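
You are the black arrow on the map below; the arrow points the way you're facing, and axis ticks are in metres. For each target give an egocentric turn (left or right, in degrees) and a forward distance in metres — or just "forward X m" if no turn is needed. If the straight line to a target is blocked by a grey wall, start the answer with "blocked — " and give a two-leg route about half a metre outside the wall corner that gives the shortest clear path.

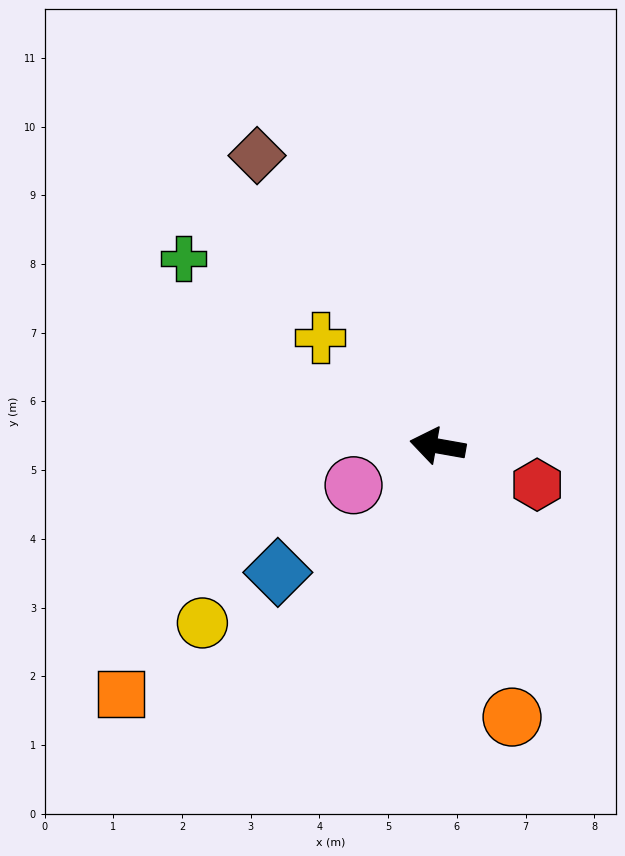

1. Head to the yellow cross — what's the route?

turn right 33°, forward 2.3 m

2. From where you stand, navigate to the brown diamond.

turn right 48°, forward 5.0 m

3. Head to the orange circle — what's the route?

turn left 115°, forward 4.1 m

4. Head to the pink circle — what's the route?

turn left 35°, forward 1.4 m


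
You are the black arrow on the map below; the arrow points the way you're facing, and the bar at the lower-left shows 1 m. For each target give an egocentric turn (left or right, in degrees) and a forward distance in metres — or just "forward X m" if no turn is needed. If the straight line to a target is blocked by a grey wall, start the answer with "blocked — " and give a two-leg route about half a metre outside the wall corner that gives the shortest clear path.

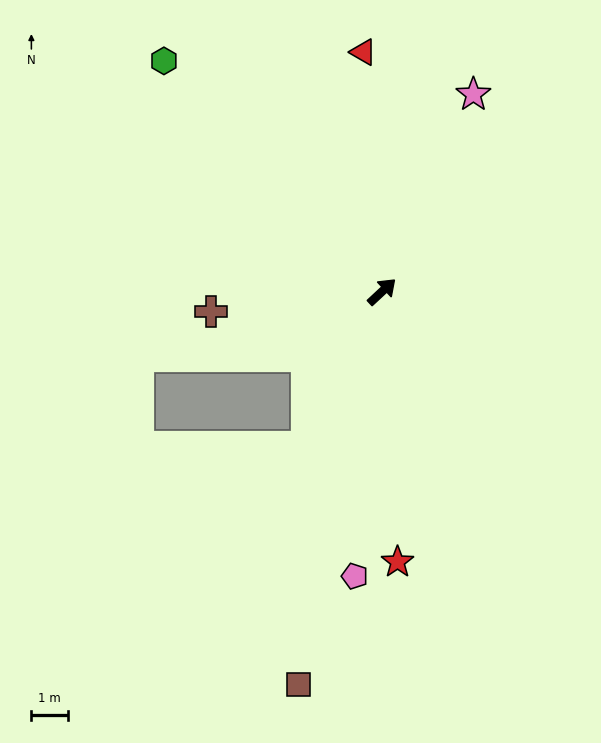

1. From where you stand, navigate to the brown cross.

turn left 144°, forward 4.7 m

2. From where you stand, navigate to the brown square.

turn right 145°, forward 11.0 m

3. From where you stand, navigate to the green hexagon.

turn left 90°, forward 8.7 m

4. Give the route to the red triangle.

turn left 52°, forward 6.6 m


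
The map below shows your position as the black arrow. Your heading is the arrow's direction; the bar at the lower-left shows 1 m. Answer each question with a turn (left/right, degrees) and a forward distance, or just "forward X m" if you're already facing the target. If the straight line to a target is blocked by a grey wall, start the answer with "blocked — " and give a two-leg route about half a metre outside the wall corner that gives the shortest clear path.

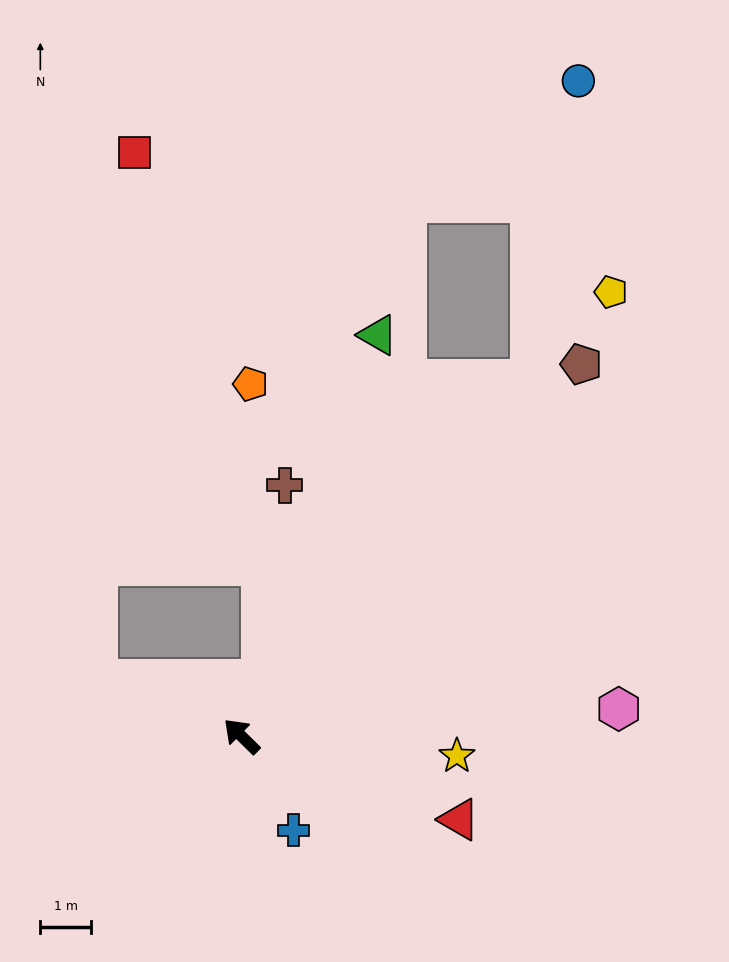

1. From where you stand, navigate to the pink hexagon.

turn right 131°, forward 7.5 m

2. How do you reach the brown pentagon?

turn right 88°, forward 10.0 m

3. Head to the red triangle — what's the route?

turn right 156°, forward 4.6 m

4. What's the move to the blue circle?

blocked — turn right 85°, forward 9.1 m, then turn left 31°, forward 6.0 m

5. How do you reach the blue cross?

turn left 163°, forward 2.1 m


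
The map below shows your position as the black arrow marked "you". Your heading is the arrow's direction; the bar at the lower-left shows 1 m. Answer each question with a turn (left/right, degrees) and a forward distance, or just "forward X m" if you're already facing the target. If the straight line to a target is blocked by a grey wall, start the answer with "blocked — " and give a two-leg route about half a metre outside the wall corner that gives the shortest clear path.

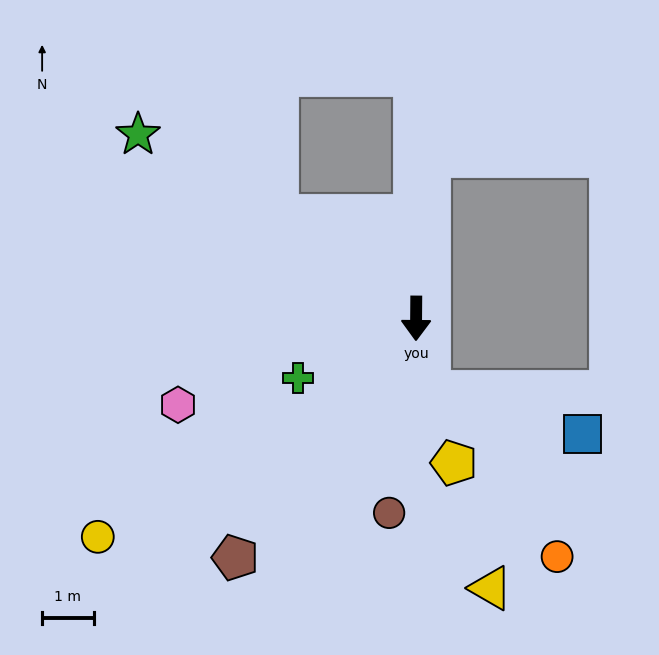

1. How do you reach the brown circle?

turn right 7°, forward 3.8 m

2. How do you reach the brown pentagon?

turn right 37°, forward 5.8 m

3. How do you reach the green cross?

turn right 63°, forward 2.6 m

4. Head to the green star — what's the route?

turn right 123°, forward 6.5 m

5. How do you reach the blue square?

blocked — turn left 10°, forward 1.4 m, then turn left 65°, forward 3.1 m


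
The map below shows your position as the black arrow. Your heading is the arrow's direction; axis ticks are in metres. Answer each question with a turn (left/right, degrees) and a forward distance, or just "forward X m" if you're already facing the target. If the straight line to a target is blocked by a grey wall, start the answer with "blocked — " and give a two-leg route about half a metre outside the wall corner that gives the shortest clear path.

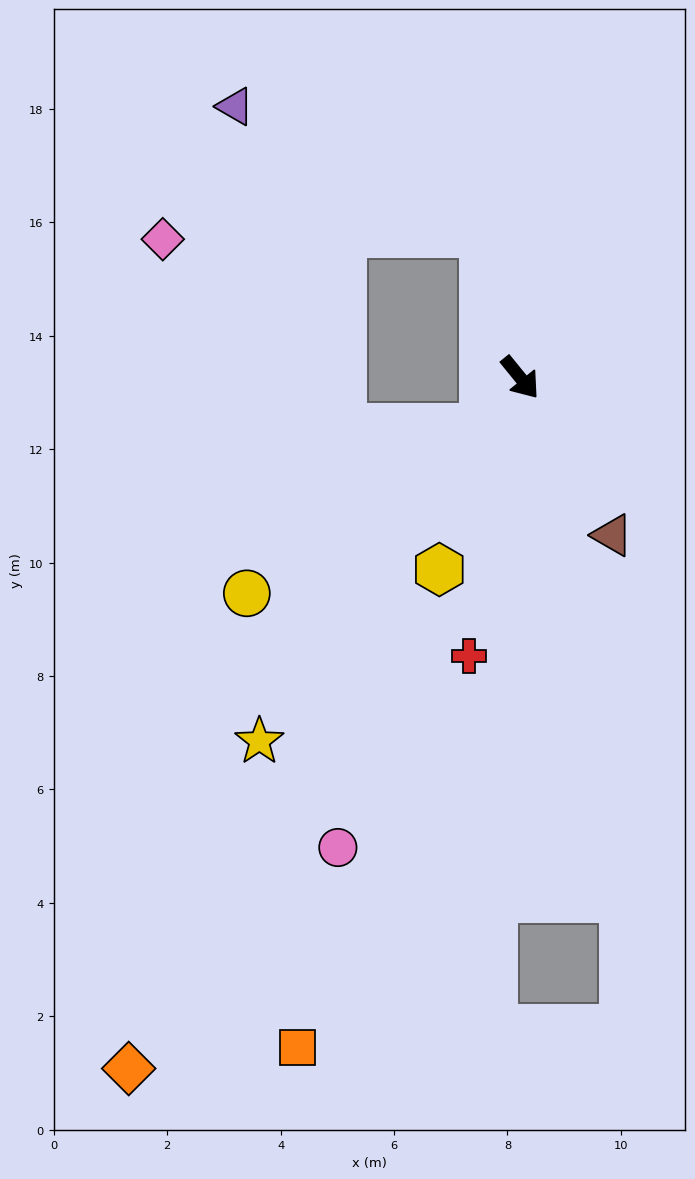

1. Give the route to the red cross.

turn right 50°, forward 5.0 m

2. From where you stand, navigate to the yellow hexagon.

turn right 62°, forward 3.7 m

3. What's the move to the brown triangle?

turn right 9°, forward 3.2 m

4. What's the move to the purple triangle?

blocked — turn left 155°, forward 2.6 m, then turn left 49°, forward 4.9 m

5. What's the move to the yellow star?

turn right 75°, forward 7.9 m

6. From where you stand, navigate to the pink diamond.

blocked — turn left 155°, forward 2.6 m, then turn left 77°, forward 5.7 m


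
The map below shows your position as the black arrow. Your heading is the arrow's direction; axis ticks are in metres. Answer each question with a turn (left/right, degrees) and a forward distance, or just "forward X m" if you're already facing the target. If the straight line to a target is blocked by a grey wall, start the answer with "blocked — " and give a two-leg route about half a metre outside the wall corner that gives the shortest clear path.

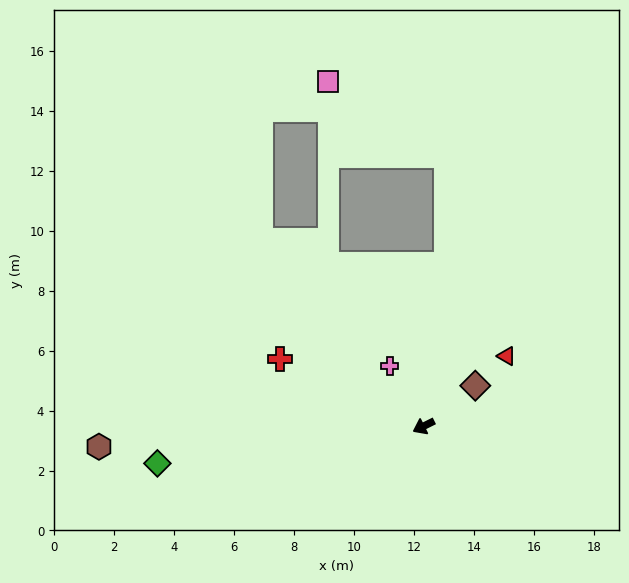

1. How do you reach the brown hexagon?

turn right 23°, forward 10.9 m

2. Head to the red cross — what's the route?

turn right 52°, forward 5.3 m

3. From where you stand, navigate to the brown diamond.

turn right 168°, forward 2.2 m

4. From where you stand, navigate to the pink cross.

turn right 87°, forward 2.3 m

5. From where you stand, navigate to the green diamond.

turn right 19°, forward 9.0 m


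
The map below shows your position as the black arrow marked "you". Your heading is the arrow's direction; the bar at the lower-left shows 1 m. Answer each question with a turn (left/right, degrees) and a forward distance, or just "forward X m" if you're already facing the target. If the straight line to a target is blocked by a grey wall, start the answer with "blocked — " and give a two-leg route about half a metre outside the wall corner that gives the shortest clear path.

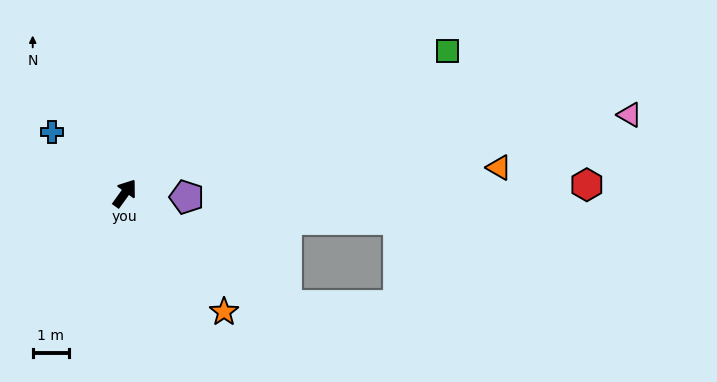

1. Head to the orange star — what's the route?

turn right 104°, forward 4.3 m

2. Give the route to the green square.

turn right 30°, forward 9.8 m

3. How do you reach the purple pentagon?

turn right 58°, forward 1.7 m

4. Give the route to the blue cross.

turn left 86°, forward 2.7 m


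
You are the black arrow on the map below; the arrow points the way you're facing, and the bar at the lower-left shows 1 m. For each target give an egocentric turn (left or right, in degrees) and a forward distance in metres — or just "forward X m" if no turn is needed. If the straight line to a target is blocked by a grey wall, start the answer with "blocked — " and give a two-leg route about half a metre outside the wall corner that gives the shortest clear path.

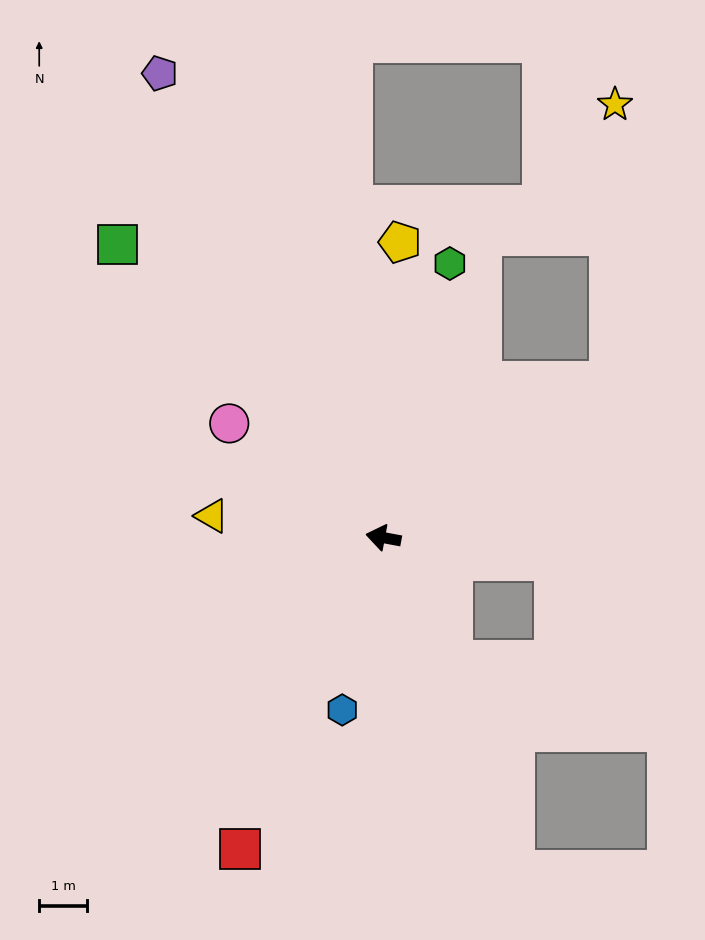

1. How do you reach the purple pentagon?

turn right 54°, forward 10.7 m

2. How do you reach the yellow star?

blocked — turn right 135°, forward 5.7 m, then turn left 55°, forward 5.8 m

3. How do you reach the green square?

turn right 37°, forward 8.2 m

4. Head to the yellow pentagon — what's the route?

turn right 83°, forward 6.1 m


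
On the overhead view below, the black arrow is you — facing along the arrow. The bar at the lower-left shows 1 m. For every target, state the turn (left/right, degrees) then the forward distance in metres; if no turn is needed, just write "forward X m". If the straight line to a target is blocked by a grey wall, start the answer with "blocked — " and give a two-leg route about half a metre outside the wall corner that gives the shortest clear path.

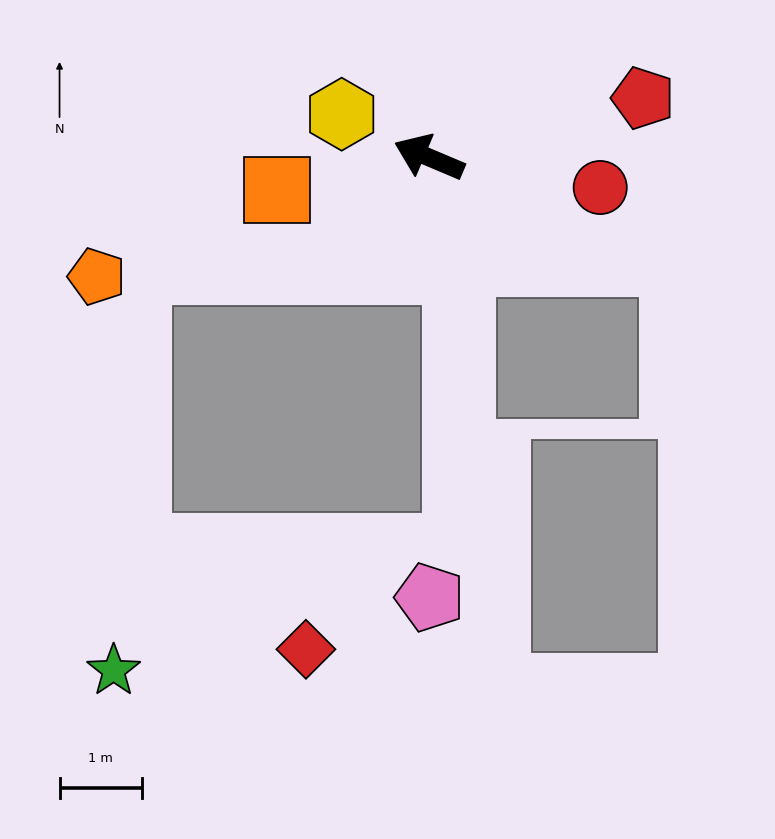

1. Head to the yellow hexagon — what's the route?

turn right 3°, forward 1.2 m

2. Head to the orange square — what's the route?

turn left 35°, forward 1.9 m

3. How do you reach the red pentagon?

turn right 142°, forward 2.7 m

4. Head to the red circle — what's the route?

turn right 167°, forward 2.1 m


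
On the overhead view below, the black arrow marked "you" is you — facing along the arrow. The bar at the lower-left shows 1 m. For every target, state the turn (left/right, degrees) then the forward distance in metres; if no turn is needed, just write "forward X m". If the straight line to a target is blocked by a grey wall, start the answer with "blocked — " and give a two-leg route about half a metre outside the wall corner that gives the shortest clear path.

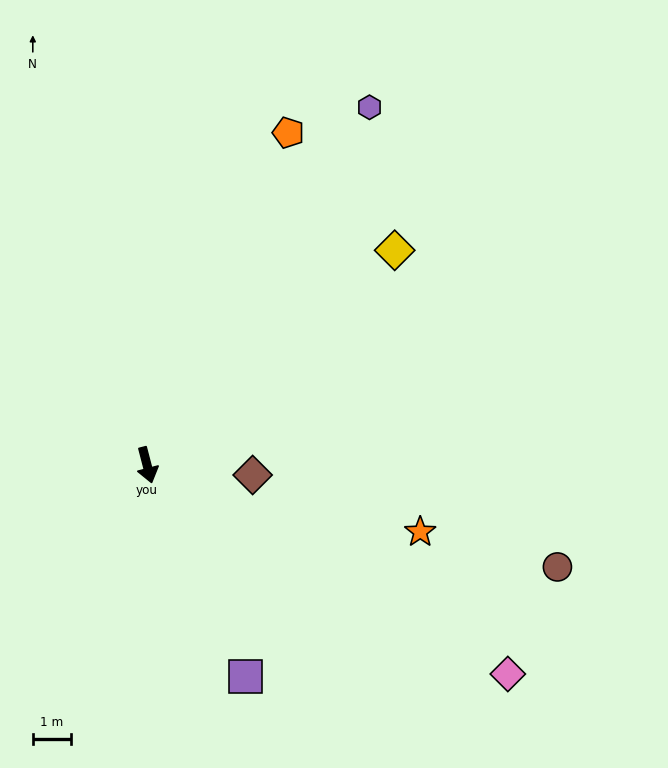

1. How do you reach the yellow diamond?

turn left 116°, forward 8.5 m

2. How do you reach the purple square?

turn left 10°, forward 6.0 m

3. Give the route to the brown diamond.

turn left 70°, forward 2.7 m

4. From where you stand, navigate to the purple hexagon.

turn left 134°, forward 10.9 m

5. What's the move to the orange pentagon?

turn left 142°, forward 9.3 m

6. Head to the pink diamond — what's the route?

turn left 45°, forward 10.8 m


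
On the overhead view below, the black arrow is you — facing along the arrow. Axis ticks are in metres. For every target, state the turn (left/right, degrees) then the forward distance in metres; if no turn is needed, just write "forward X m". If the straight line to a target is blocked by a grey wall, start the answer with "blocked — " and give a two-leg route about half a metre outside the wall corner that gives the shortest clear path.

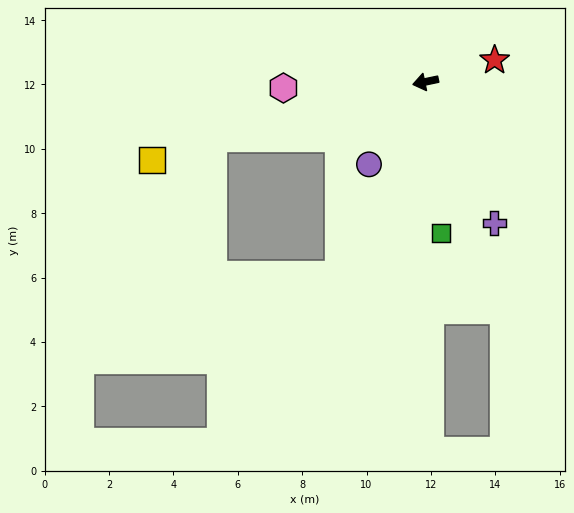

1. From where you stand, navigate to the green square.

turn left 84°, forward 4.7 m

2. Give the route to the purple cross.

turn left 104°, forward 4.9 m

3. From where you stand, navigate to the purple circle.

turn left 44°, forward 3.1 m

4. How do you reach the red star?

turn right 174°, forward 2.2 m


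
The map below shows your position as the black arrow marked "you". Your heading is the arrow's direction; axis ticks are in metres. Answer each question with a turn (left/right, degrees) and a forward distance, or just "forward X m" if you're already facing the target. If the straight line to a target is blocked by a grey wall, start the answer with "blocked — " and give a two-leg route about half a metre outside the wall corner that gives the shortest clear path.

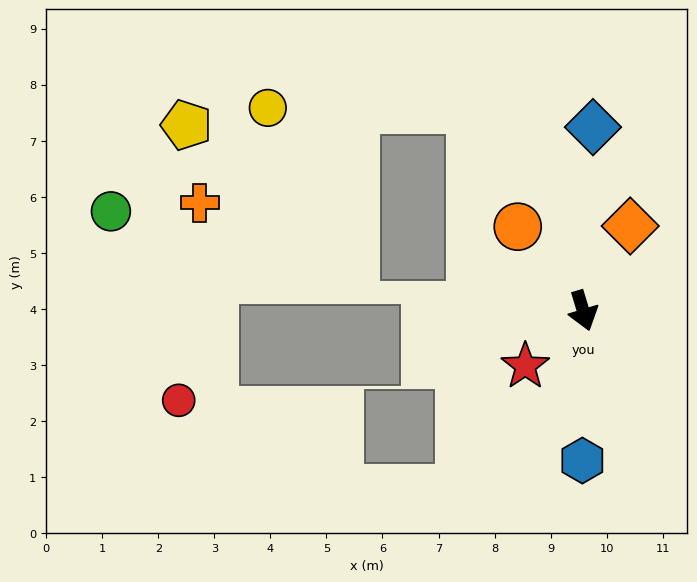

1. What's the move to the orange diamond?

turn left 134°, forward 1.7 m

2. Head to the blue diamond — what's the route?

turn left 160°, forward 3.3 m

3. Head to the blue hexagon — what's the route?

turn right 17°, forward 2.7 m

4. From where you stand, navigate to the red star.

turn right 63°, forward 1.4 m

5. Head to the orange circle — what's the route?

turn right 159°, forward 1.9 m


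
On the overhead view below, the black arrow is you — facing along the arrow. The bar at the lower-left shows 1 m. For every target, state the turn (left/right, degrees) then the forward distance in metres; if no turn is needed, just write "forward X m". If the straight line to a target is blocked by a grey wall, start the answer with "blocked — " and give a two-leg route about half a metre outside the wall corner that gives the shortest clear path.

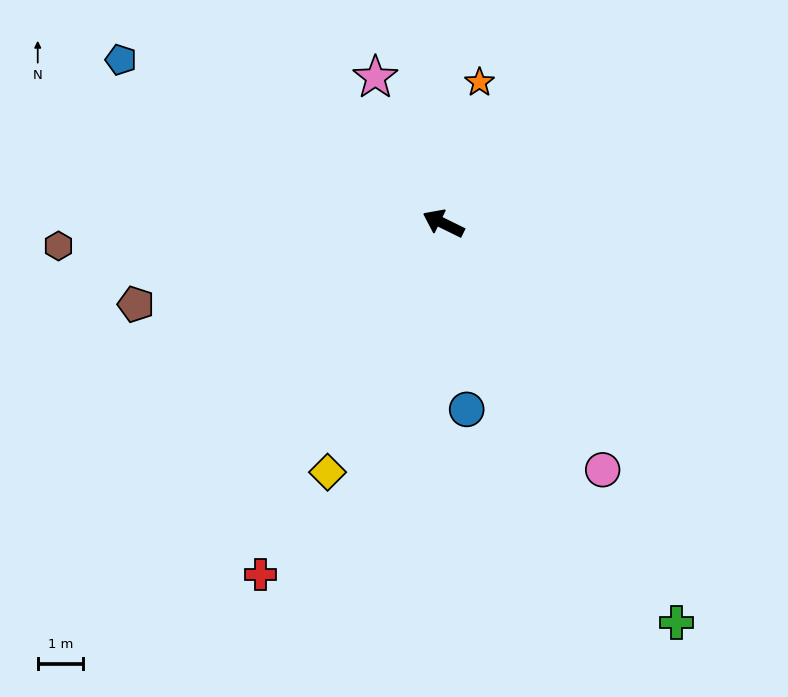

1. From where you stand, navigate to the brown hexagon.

turn left 29°, forward 8.5 m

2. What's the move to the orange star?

turn right 78°, forward 3.2 m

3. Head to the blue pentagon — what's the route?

forward 8.0 m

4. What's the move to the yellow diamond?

turn left 91°, forward 6.1 m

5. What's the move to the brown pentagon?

turn left 41°, forward 7.0 m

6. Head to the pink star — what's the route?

turn right 39°, forward 3.6 m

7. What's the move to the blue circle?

turn left 123°, forward 4.1 m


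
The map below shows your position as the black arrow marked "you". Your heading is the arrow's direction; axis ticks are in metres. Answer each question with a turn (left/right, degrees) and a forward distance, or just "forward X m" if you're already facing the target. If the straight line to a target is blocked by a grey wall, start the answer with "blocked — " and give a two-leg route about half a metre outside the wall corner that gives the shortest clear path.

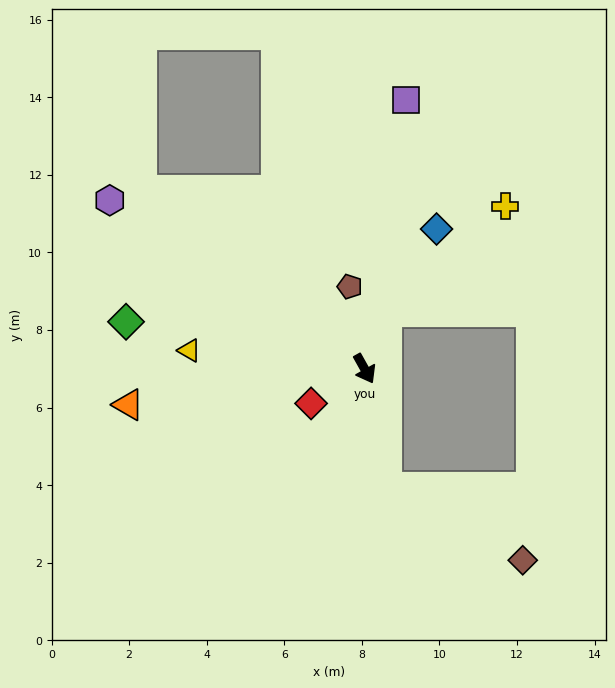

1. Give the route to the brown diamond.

blocked — turn right 19°, forward 3.1 m, then turn left 52°, forward 4.0 m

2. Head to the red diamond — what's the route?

turn right 86°, forward 1.6 m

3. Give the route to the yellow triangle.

turn right 125°, forward 4.5 m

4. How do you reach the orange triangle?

turn right 111°, forward 6.2 m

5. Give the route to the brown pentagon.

turn left 161°, forward 2.2 m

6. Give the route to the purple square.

turn left 142°, forward 7.0 m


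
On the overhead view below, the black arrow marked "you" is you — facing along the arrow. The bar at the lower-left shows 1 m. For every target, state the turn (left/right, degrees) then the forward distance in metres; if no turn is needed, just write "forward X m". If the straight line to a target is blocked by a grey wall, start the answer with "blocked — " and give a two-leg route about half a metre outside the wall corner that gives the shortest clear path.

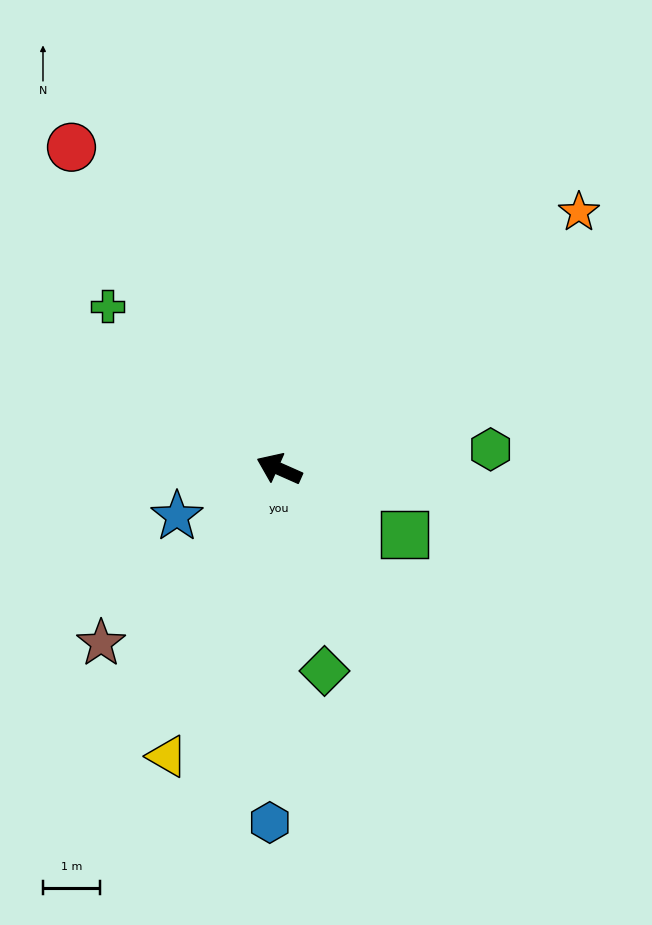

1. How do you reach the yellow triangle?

turn left 93°, forward 5.4 m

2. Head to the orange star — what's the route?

turn right 115°, forward 7.0 m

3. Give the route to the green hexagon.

turn right 151°, forward 3.7 m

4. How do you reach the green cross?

turn right 20°, forward 4.2 m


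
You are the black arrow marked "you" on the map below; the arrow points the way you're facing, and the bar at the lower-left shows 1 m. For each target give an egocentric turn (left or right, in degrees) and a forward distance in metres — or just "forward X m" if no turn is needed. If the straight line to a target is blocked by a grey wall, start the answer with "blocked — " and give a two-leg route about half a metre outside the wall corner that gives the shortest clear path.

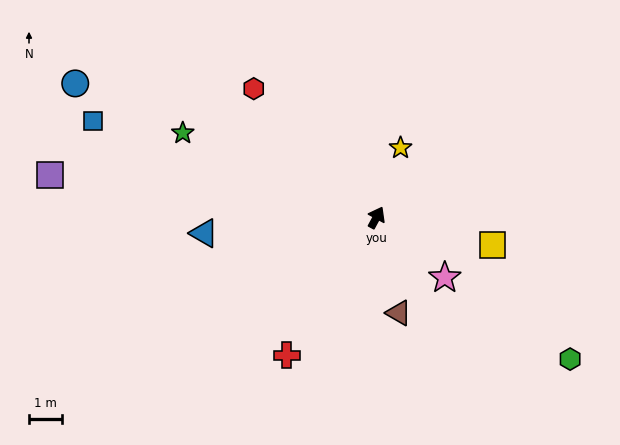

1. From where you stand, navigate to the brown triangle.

turn right 139°, forward 3.0 m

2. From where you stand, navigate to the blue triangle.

turn left 124°, forward 5.3 m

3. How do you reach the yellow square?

turn right 75°, forward 3.7 m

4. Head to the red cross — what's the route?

turn left 175°, forward 5.1 m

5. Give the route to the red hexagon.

turn left 72°, forward 5.5 m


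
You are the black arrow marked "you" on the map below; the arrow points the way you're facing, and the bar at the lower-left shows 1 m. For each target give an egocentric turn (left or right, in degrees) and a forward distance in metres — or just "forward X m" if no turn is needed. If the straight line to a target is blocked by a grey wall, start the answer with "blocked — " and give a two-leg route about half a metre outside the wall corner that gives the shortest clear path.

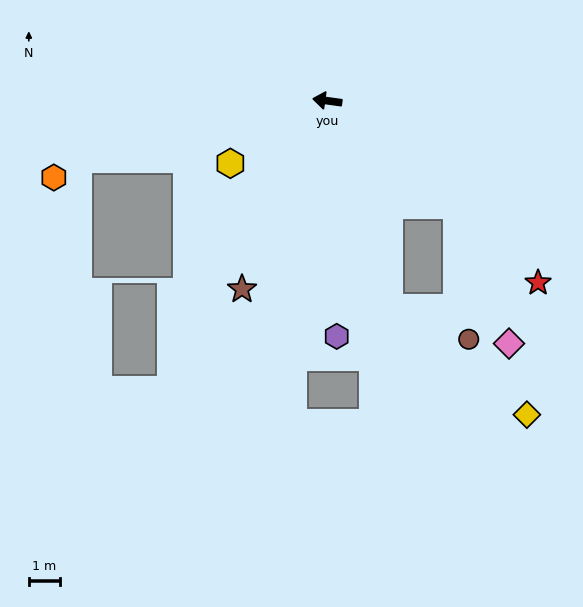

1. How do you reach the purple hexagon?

turn left 100°, forward 7.6 m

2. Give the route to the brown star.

turn left 74°, forward 6.6 m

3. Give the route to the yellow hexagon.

turn left 41°, forward 3.7 m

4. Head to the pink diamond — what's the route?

blocked — turn left 149°, forward 5.3 m, then turn right 30°, forward 4.7 m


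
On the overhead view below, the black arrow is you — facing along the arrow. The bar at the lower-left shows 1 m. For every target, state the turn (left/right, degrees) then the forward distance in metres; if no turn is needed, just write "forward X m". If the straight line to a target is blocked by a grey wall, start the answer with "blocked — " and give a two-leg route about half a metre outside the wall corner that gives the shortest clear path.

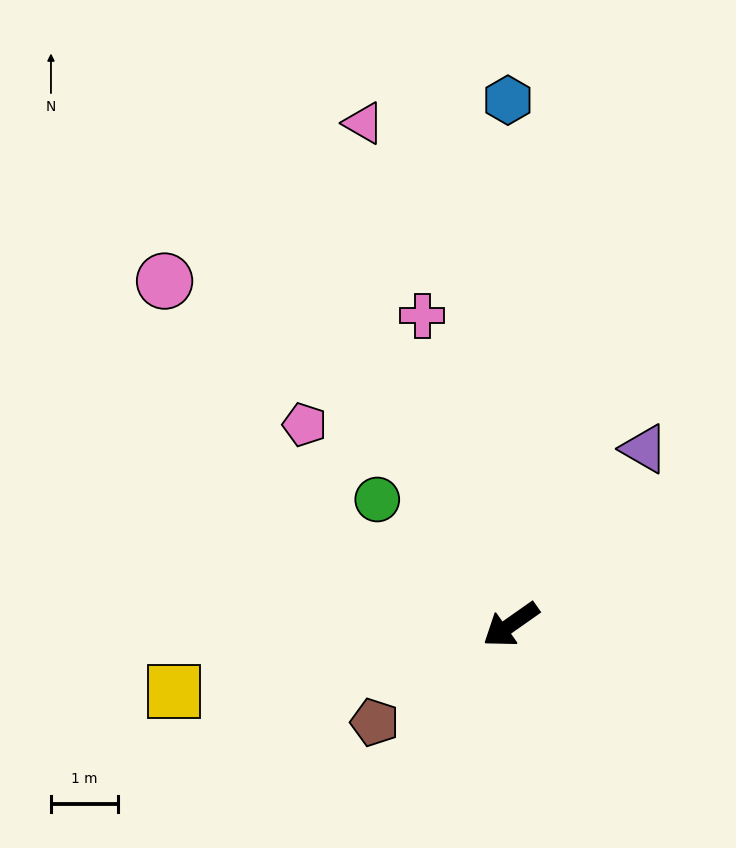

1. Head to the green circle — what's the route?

turn right 78°, forward 2.8 m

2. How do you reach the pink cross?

turn right 109°, forward 4.8 m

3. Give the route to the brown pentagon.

forward 2.5 m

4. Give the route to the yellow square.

turn right 24°, forward 5.2 m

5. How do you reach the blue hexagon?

turn right 125°, forward 7.9 m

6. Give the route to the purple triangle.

turn right 162°, forward 3.3 m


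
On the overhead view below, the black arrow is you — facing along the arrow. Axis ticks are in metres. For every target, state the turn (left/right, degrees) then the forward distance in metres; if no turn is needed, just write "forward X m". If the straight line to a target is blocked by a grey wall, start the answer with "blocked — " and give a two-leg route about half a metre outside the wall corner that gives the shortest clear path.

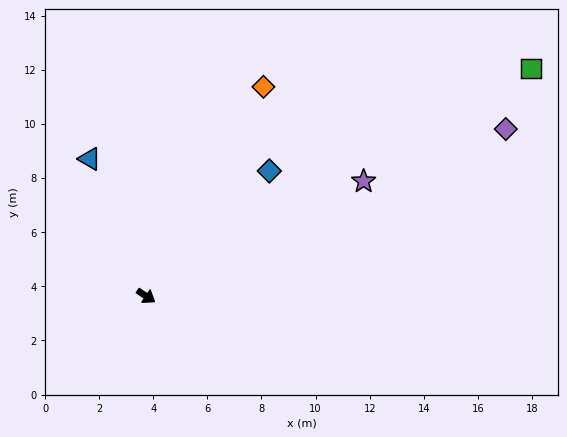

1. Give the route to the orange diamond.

turn left 94°, forward 8.9 m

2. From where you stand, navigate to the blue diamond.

turn left 79°, forward 6.5 m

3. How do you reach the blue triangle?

turn left 146°, forward 5.5 m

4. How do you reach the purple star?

turn left 61°, forward 9.1 m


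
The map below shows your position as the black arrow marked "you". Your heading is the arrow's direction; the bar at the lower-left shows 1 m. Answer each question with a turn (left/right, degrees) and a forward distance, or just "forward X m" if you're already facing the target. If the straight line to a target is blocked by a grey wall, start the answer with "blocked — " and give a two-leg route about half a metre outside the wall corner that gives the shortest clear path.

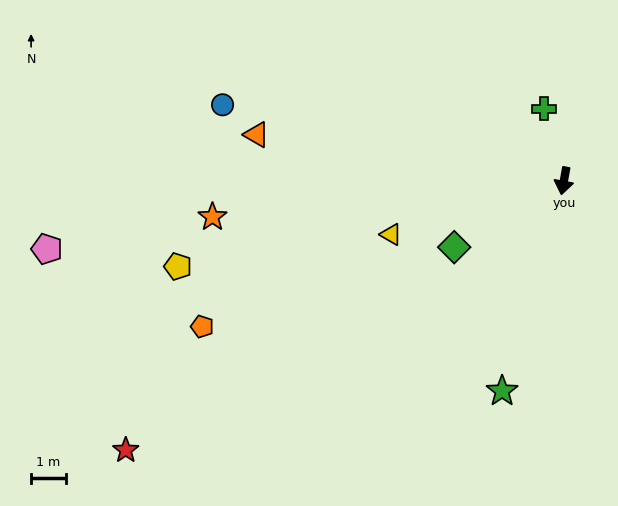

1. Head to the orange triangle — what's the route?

turn right 88°, forward 8.9 m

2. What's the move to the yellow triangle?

turn right 63°, forward 5.2 m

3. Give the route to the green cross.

turn right 154°, forward 2.1 m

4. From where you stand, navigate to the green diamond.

turn right 49°, forward 3.7 m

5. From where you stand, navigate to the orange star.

turn right 74°, forward 10.1 m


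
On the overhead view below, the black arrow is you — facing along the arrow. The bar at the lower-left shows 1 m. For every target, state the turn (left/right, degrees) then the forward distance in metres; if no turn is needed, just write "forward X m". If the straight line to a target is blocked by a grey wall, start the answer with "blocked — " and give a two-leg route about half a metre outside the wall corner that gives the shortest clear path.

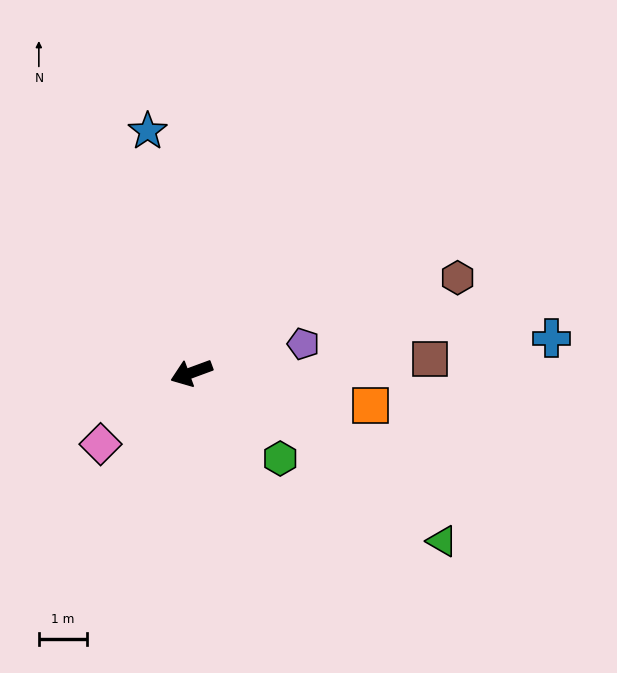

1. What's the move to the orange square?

turn left 149°, forward 3.7 m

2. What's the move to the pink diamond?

turn left 18°, forward 2.4 m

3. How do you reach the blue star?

turn right 100°, forward 5.1 m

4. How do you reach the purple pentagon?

turn left 174°, forward 2.4 m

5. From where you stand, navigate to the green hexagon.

turn left 116°, forward 2.5 m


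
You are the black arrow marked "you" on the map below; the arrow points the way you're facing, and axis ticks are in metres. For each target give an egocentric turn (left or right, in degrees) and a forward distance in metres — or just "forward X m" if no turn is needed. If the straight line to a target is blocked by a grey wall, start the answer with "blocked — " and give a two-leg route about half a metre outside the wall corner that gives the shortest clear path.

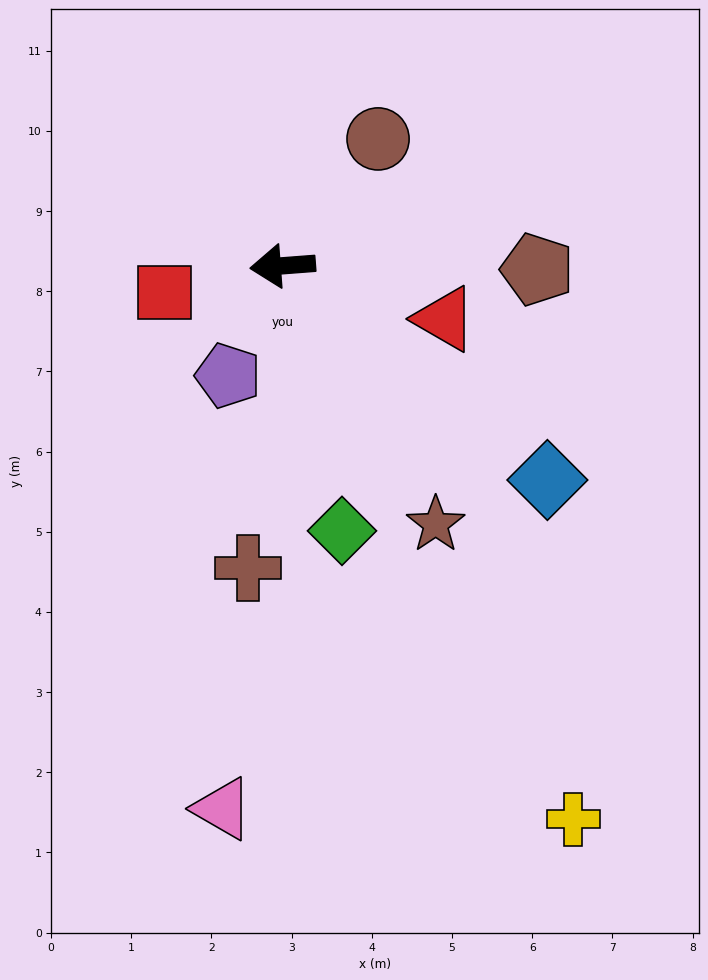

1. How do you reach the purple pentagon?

turn left 59°, forward 1.5 m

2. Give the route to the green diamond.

turn left 98°, forward 3.4 m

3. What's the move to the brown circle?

turn right 131°, forward 2.0 m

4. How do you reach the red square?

turn left 9°, forward 1.5 m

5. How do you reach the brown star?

turn left 116°, forward 3.7 m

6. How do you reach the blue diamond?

turn left 137°, forward 4.2 m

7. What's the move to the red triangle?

turn left 157°, forward 2.1 m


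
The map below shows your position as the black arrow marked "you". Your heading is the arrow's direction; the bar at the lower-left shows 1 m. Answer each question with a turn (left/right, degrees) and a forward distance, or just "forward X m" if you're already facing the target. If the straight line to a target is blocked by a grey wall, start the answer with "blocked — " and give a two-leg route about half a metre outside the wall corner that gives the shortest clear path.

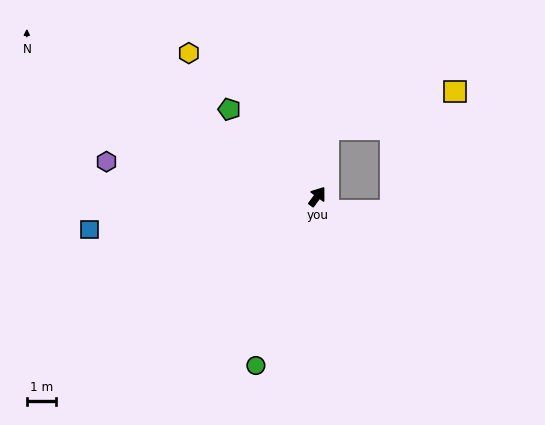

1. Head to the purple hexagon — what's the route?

turn left 117°, forward 7.4 m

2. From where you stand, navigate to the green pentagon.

turn left 82°, forward 4.3 m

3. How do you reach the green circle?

turn right 164°, forward 6.3 m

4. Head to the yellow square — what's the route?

blocked — turn left 28°, forward 2.4 m, then turn right 66°, forward 4.6 m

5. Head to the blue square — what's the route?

turn left 135°, forward 8.0 m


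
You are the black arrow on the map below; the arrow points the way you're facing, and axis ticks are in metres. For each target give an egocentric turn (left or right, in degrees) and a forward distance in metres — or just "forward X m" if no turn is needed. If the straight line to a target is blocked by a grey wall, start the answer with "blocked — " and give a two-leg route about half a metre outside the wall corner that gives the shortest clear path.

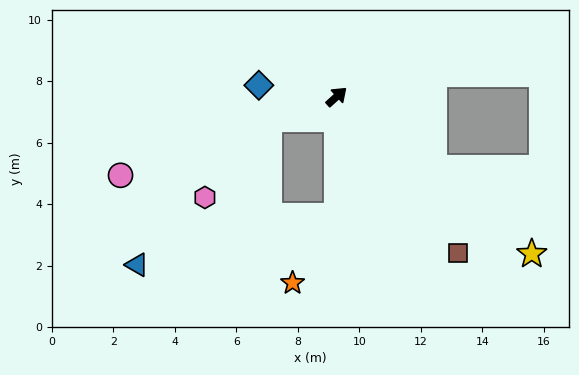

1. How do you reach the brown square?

turn right 94°, forward 6.4 m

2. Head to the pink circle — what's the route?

turn left 158°, forward 7.5 m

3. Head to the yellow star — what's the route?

turn right 81°, forward 8.1 m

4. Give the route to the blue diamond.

turn left 130°, forward 2.6 m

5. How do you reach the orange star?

blocked — turn right 132°, forward 3.9 m, then turn right 33°, forward 2.6 m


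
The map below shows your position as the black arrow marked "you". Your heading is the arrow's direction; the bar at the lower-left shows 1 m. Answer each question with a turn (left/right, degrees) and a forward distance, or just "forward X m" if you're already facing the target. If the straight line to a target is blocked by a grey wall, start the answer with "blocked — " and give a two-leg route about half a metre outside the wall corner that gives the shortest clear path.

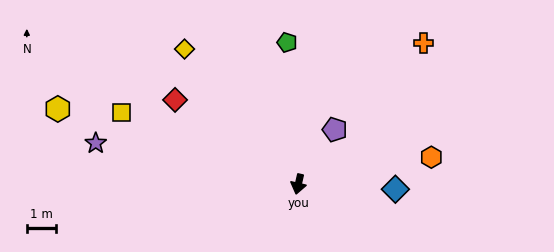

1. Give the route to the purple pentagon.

turn left 159°, forward 2.3 m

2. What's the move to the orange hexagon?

turn left 114°, forward 4.7 m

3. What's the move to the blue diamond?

turn left 100°, forward 3.4 m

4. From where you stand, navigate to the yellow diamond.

turn right 127°, forward 6.1 m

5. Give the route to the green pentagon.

turn right 163°, forward 4.9 m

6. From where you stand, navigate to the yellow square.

turn right 99°, forward 6.6 m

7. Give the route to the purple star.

turn right 89°, forward 7.2 m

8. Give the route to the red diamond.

turn right 112°, forward 5.2 m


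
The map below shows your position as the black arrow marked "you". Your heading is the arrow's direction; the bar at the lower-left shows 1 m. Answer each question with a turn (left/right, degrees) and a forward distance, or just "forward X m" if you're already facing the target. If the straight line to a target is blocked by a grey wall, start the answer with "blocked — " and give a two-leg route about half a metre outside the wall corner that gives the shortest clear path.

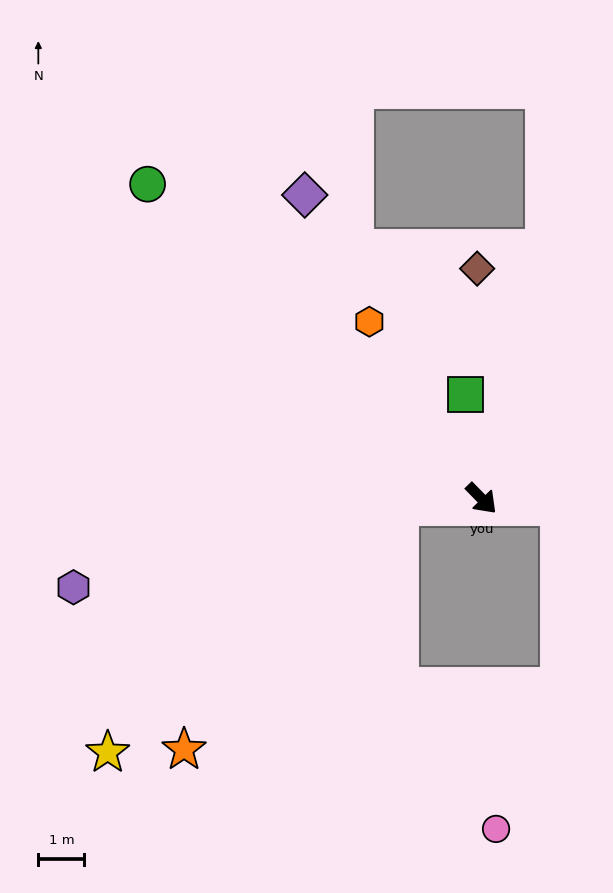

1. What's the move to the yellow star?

blocked — turn right 129°, forward 1.8 m, then turn left 35°, forward 8.3 m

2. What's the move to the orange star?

blocked — turn right 129°, forward 1.8 m, then turn left 43°, forward 7.0 m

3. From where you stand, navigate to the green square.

turn left 144°, forward 2.3 m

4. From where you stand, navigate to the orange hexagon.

turn left 168°, forward 4.5 m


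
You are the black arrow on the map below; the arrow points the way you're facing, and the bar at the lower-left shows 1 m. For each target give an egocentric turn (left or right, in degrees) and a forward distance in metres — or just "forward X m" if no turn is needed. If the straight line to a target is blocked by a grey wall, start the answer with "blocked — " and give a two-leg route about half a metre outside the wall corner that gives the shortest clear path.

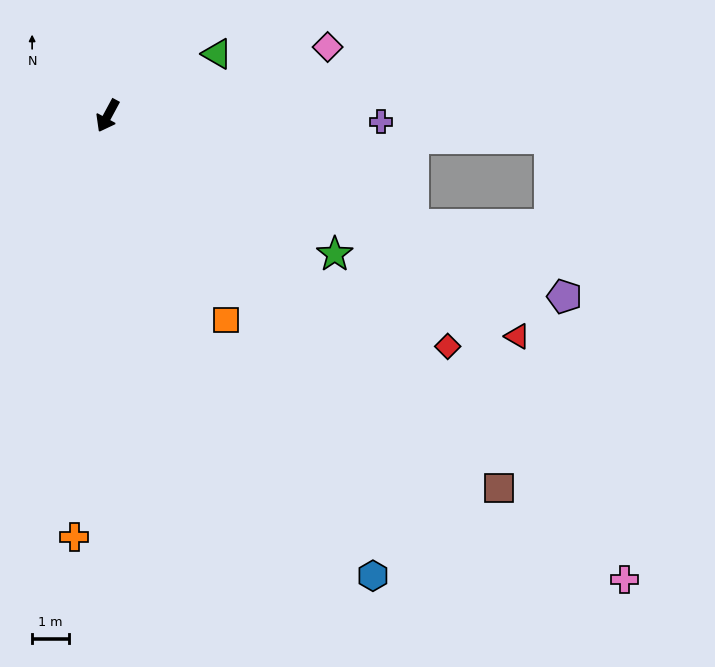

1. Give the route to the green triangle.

turn left 148°, forward 3.4 m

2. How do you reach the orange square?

turn left 58°, forward 6.5 m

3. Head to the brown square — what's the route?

turn left 75°, forward 14.8 m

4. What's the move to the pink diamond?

turn left 136°, forward 6.3 m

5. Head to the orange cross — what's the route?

turn left 24°, forward 11.6 m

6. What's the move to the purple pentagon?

turn left 97°, forward 13.4 m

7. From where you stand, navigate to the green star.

turn left 87°, forward 7.3 m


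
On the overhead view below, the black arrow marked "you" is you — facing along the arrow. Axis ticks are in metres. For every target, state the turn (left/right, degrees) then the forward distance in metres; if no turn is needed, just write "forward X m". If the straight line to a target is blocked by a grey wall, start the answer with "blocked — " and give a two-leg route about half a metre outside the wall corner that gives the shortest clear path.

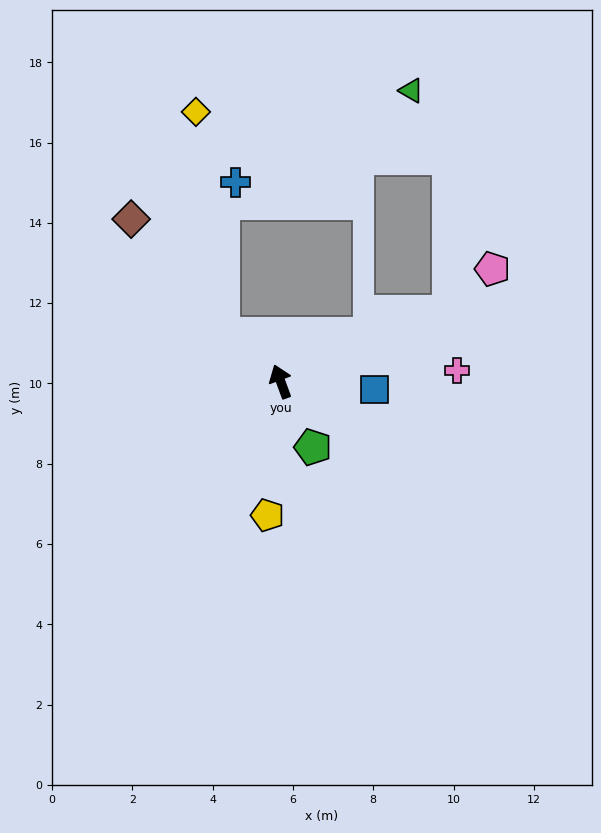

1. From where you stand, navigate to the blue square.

turn right 115°, forward 2.4 m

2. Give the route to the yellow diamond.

blocked — turn left 30°, forward 1.9 m, then turn right 43°, forward 5.6 m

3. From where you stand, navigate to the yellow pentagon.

turn left 154°, forward 3.3 m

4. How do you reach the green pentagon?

turn right 174°, forward 1.8 m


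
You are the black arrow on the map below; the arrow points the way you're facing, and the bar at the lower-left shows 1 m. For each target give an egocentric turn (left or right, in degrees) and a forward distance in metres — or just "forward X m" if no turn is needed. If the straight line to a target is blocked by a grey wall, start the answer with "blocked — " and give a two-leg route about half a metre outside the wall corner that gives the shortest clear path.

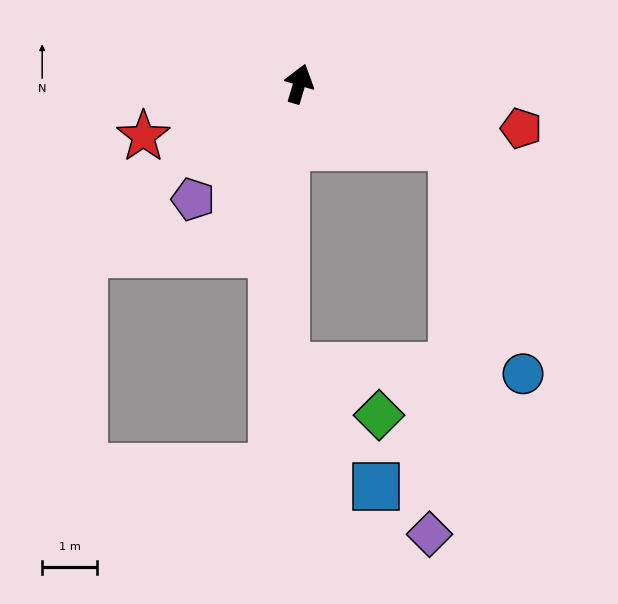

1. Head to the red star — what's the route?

turn left 125°, forward 3.0 m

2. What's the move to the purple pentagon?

turn left 154°, forward 2.9 m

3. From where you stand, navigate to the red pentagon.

turn right 85°, forward 4.1 m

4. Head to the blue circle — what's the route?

blocked — turn right 96°, forward 3.0 m, then turn right 50°, forward 4.3 m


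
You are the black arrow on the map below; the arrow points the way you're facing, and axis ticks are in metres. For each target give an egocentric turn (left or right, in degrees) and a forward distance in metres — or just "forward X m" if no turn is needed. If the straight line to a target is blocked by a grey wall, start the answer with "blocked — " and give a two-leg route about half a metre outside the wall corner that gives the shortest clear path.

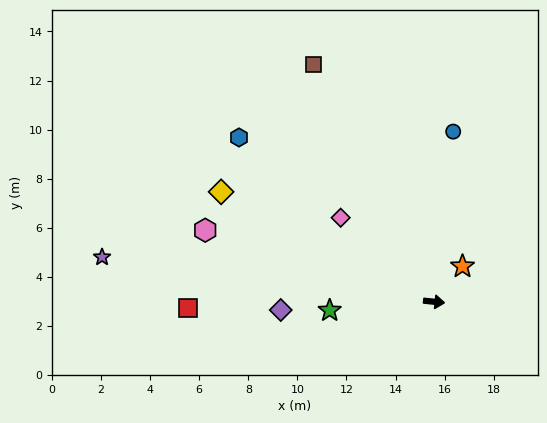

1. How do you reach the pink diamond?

turn left 144°, forward 5.1 m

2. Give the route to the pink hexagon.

turn left 168°, forward 9.8 m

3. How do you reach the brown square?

turn left 123°, forward 10.8 m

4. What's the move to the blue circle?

turn left 89°, forward 7.0 m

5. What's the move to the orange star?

turn left 57°, forward 1.9 m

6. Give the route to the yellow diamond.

turn left 159°, forward 9.8 m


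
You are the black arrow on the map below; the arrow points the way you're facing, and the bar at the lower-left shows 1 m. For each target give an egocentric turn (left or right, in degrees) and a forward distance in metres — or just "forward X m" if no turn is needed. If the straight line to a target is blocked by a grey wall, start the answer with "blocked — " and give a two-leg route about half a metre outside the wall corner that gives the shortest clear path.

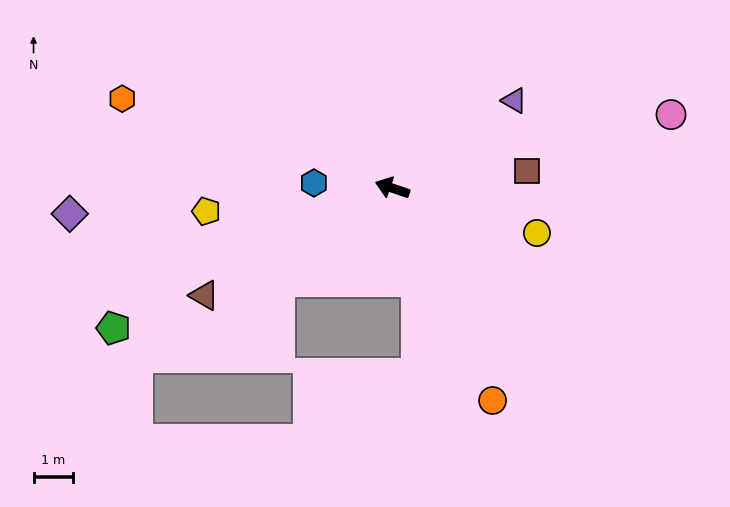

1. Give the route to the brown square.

turn right 154°, forward 3.5 m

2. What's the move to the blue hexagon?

turn left 15°, forward 2.0 m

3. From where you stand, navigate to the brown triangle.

turn left 49°, forward 5.5 m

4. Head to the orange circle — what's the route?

turn left 134°, forward 6.0 m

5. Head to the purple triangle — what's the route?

turn right 125°, forward 3.8 m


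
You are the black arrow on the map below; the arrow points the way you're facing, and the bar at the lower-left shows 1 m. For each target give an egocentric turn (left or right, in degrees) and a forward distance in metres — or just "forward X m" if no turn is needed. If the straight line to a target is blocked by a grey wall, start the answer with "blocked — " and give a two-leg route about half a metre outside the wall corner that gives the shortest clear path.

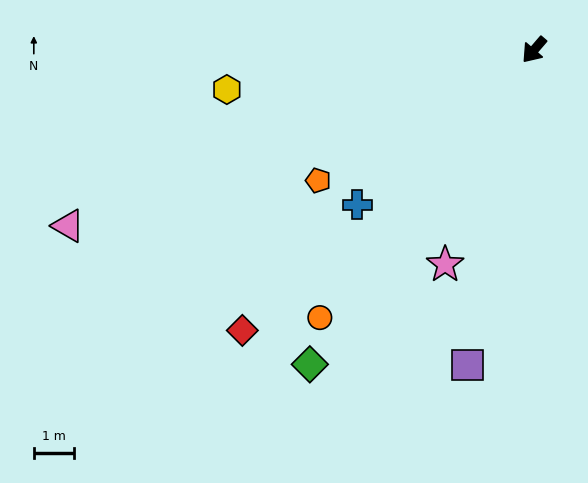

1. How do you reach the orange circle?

forward 8.6 m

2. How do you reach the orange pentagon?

turn right 18°, forward 6.3 m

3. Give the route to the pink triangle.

turn right 29°, forward 12.5 m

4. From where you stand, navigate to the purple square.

turn left 29°, forward 8.1 m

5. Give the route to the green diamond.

turn left 5°, forward 9.7 m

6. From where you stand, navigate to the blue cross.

turn right 8°, forward 5.9 m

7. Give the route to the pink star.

turn left 18°, forward 5.8 m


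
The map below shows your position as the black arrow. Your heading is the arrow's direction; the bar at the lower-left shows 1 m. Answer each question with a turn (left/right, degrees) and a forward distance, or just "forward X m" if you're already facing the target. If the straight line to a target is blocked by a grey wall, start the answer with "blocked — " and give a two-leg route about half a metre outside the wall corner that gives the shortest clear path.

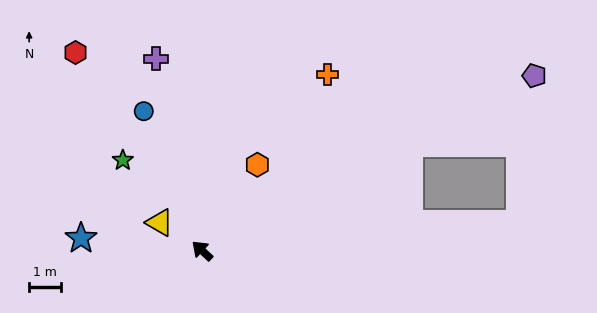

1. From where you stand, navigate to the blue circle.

turn right 24°, forward 4.7 m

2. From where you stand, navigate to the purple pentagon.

turn right 109°, forward 11.7 m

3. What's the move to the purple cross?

turn right 34°, forward 6.1 m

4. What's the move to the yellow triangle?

turn left 10°, forward 1.6 m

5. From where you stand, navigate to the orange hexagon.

turn right 80°, forward 3.2 m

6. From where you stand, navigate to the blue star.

turn left 37°, forward 3.8 m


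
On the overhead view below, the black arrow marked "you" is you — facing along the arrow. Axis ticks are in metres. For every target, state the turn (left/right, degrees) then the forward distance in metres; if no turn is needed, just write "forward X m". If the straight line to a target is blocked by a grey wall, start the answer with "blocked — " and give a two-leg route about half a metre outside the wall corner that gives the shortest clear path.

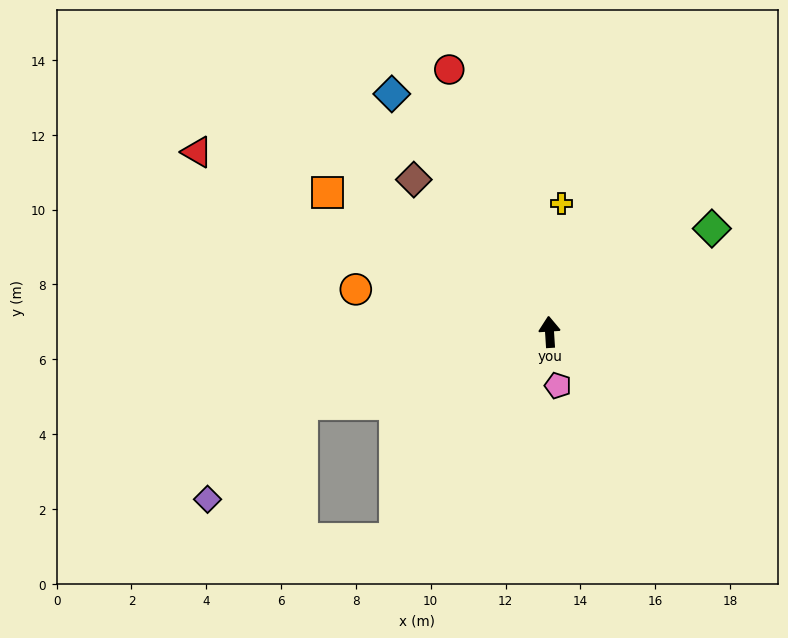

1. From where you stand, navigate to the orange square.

turn left 54°, forward 7.0 m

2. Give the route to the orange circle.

turn left 74°, forward 5.3 m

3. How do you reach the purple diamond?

blocked — turn left 103°, forward 6.9 m, then turn left 29°, forward 3.6 m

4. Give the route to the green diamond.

turn right 61°, forward 5.1 m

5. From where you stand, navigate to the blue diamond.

turn left 30°, forward 7.6 m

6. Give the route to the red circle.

turn left 17°, forward 7.5 m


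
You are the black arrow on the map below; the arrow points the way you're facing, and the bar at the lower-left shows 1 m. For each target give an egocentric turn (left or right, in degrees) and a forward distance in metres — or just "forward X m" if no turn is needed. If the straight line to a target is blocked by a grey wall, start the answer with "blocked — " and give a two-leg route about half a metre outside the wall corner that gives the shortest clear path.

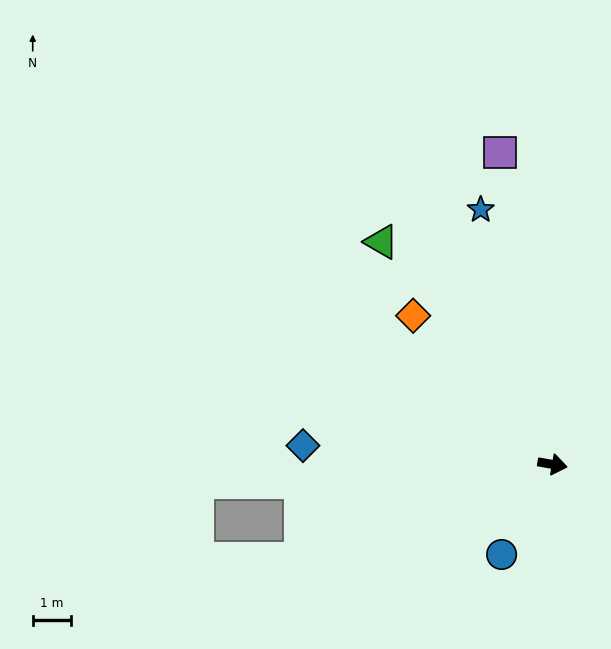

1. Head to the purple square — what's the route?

turn left 110°, forward 8.2 m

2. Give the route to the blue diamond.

turn right 174°, forward 6.5 m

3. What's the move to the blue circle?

turn right 109°, forward 2.7 m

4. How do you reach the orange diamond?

turn left 143°, forward 5.3 m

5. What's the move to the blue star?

turn left 116°, forward 6.9 m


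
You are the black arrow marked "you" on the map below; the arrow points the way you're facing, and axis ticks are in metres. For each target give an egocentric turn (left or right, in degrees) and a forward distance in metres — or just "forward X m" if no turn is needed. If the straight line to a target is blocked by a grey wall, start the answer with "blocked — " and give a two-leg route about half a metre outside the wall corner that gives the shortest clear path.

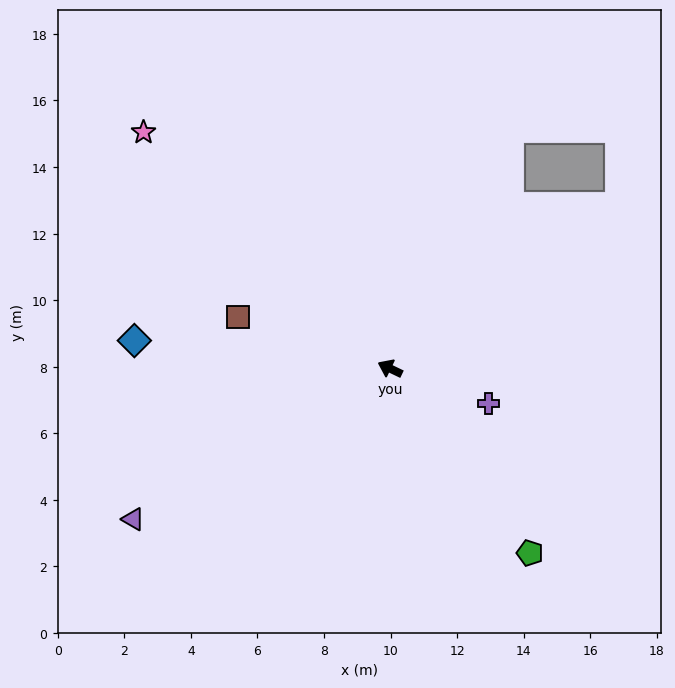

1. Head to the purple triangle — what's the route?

turn left 56°, forward 8.9 m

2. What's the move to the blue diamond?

turn left 19°, forward 7.7 m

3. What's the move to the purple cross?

turn right 174°, forward 3.1 m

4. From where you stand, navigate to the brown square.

turn left 7°, forward 4.8 m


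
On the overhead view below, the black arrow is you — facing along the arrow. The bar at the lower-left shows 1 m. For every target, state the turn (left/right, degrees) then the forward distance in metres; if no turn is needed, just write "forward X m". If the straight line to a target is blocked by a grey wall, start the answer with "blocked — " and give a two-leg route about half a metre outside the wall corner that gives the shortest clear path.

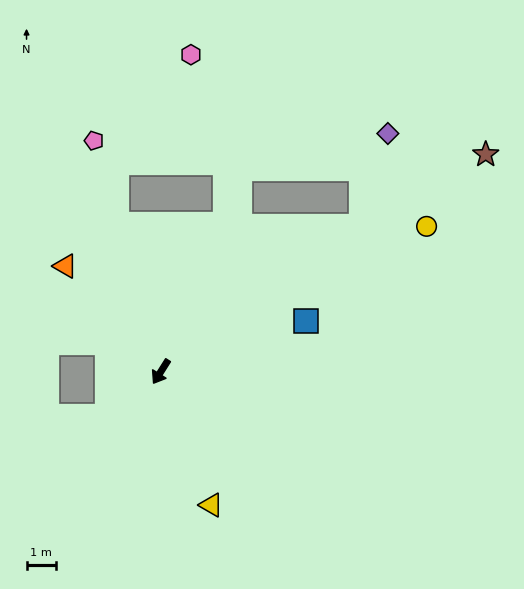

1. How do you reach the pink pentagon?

turn right 132°, forward 8.3 m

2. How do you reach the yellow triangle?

turn left 53°, forward 4.9 m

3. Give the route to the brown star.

turn left 156°, forward 13.5 m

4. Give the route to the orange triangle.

turn right 106°, forward 4.9 m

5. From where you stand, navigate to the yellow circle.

turn left 151°, forward 10.4 m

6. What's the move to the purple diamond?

blocked — turn left 158°, forward 8.5 m, then turn left 38°, forward 3.3 m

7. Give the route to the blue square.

turn left 141°, forward 5.3 m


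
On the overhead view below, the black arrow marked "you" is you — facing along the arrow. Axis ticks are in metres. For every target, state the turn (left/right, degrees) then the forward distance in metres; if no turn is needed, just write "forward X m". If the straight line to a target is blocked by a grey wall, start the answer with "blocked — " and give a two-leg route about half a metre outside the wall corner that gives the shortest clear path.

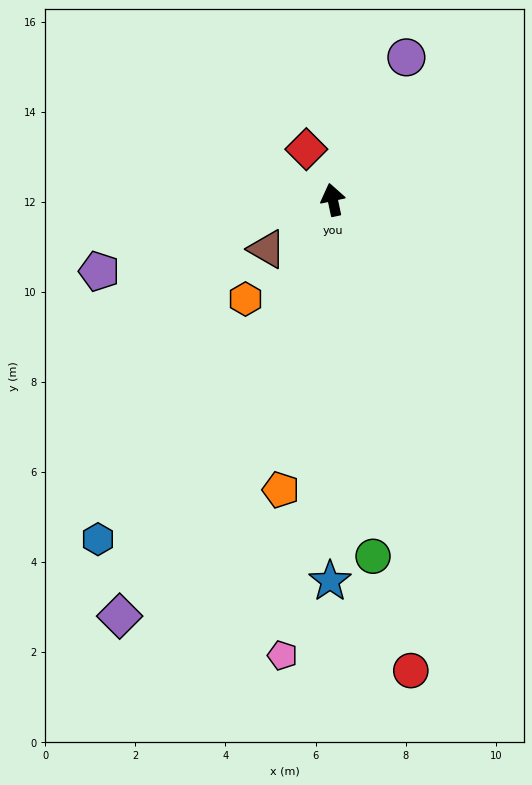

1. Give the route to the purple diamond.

turn left 141°, forward 10.4 m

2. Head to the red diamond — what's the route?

turn left 16°, forward 1.3 m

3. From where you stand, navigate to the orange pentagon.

turn left 158°, forward 6.5 m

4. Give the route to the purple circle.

turn right 39°, forward 3.6 m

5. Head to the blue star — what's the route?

turn left 168°, forward 8.5 m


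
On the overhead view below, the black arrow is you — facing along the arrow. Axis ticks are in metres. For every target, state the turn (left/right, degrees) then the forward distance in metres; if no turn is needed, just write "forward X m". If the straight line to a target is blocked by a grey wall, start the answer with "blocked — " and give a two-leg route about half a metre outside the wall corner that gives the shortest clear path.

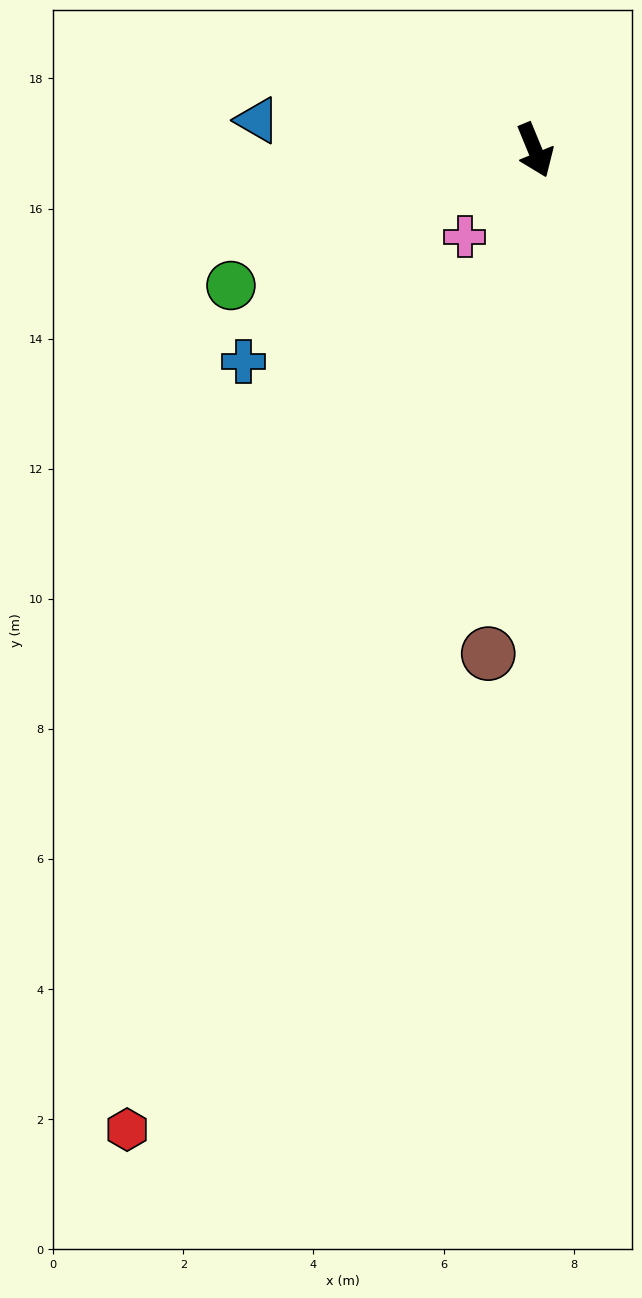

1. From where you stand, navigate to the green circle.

turn right 88°, forward 5.1 m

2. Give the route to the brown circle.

turn right 28°, forward 7.8 m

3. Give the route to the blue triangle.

turn right 119°, forward 4.3 m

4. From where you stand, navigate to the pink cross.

turn right 61°, forward 1.7 m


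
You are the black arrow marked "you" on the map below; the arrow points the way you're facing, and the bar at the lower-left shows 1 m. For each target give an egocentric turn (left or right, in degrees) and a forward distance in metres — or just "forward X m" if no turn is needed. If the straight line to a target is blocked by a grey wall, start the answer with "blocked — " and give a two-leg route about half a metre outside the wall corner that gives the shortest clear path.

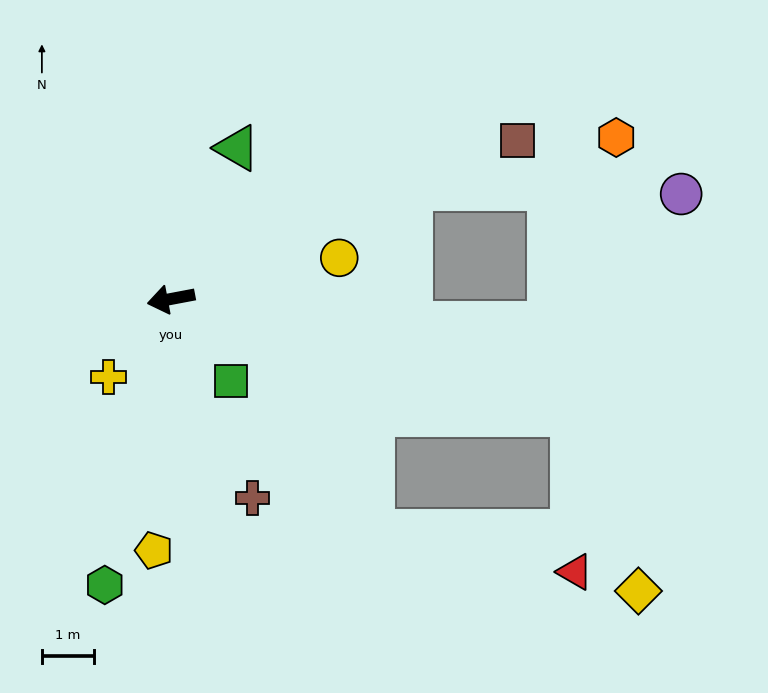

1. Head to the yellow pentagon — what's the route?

turn left 75°, forward 4.8 m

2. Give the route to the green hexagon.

turn left 66°, forward 5.6 m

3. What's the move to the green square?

turn left 116°, forward 1.9 m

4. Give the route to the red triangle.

blocked — turn left 153°, forward 8.0 m, then turn right 73°, forward 3.0 m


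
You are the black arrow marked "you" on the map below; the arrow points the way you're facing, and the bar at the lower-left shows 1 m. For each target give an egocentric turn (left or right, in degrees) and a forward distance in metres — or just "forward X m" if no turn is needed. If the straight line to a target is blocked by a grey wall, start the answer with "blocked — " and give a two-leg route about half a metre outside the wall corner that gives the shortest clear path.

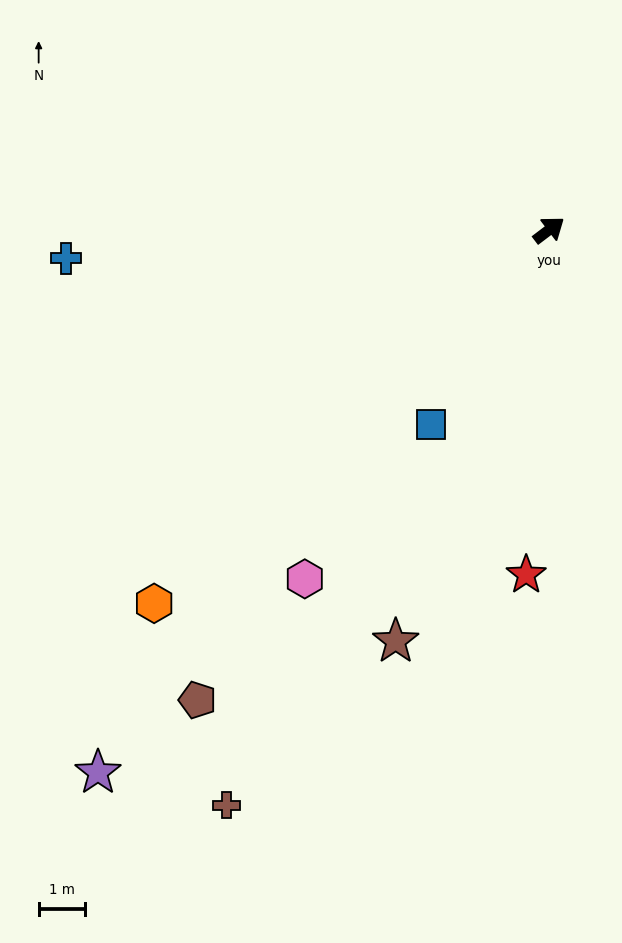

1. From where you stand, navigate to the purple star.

turn right 167°, forward 15.2 m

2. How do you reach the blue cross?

turn left 146°, forward 10.4 m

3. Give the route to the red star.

turn right 131°, forward 7.5 m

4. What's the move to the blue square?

turn right 158°, forward 4.9 m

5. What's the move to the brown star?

turn right 148°, forward 9.5 m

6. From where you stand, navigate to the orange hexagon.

turn right 174°, forward 11.7 m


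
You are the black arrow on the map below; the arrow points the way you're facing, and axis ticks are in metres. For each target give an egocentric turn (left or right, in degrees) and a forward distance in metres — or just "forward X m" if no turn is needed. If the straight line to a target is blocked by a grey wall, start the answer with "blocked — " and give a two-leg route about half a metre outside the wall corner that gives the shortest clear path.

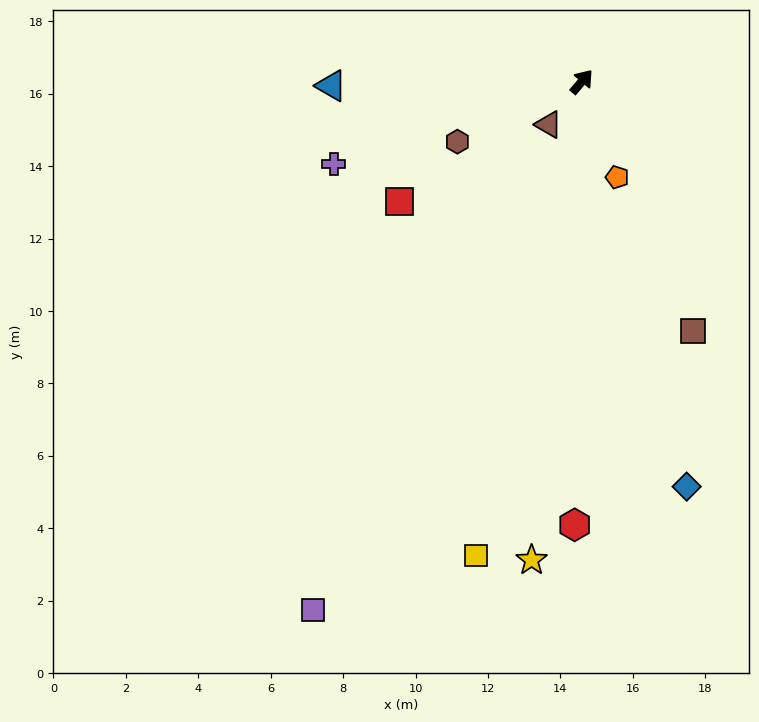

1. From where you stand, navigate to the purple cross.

turn left 149°, forward 7.2 m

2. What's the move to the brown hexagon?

turn left 156°, forward 3.8 m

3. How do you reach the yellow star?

turn right 146°, forward 13.3 m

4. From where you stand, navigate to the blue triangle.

turn left 131°, forward 6.9 m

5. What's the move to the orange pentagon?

turn right 119°, forward 2.8 m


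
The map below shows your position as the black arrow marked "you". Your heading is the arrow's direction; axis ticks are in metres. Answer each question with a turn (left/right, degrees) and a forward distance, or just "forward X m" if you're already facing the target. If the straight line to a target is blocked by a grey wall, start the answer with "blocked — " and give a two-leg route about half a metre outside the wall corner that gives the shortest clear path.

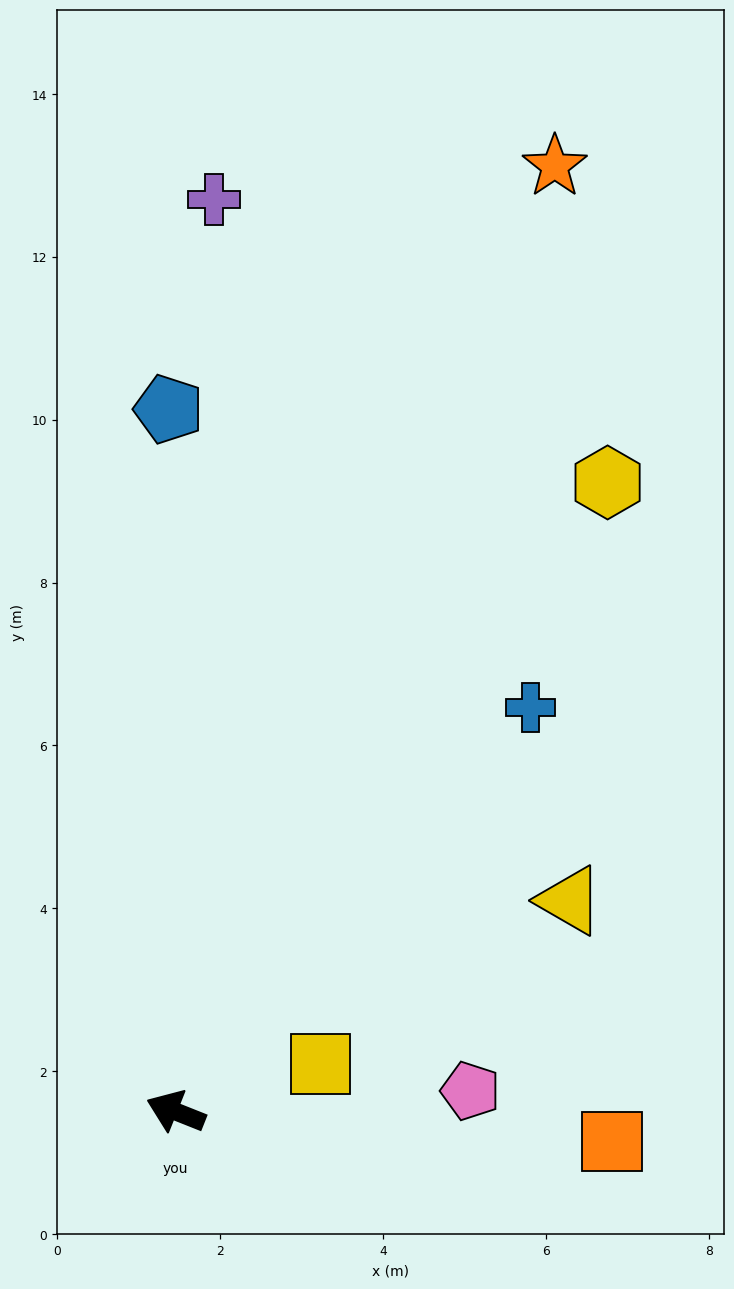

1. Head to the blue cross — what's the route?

turn right 110°, forward 6.6 m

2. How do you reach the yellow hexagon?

turn right 103°, forward 9.4 m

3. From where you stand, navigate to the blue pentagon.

turn right 68°, forward 8.6 m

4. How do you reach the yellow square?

turn right 140°, forward 1.9 m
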